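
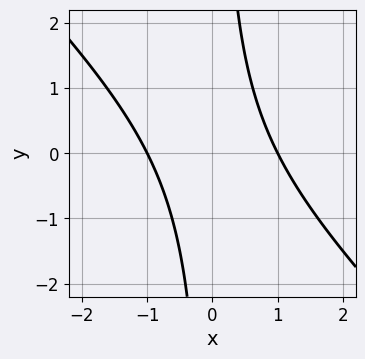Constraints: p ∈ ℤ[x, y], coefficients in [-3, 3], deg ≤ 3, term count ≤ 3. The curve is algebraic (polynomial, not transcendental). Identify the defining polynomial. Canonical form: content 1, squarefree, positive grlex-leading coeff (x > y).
x^2 + x*y - 1

First, degree: no degree-1 curve has this shape, so deg p = 2.
Then, checking where it meets the axes: the x-axis gridline crossings are at x ∈ {-1, 1}; it misses every integer gridline on the y-axis.
Finally, putting this together gives p.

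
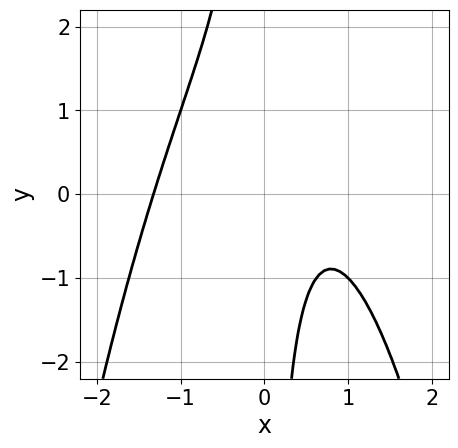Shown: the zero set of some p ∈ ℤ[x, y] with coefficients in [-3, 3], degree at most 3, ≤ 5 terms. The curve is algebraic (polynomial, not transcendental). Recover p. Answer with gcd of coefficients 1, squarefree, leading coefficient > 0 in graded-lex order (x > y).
Degree: a generic line meets the curve in up to 3 points, so deg p = 3.
Reading off the gridlines: the curve avoids every integer y-axis point in the box.
Solving for integer coefficients yields p as stated.

x^3 + x*y - x + 1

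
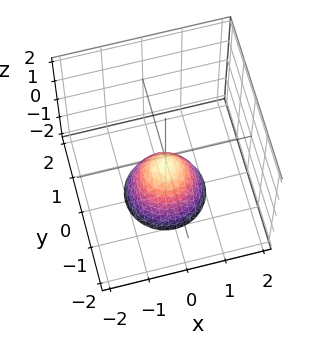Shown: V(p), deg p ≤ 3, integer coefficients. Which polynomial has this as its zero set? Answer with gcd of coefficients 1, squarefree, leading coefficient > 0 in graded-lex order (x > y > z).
3*x^2 + 3*y^2 + 2*z + 1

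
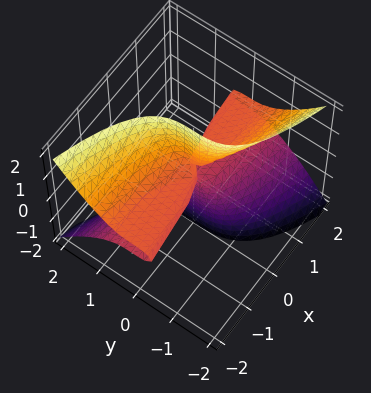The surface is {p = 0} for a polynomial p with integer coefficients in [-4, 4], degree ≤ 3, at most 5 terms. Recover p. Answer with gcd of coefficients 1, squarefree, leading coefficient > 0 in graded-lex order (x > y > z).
2*x*z^2 + 2*y^3 - x*z

First, deg p = 3. No degree-2 surface has this shape.
Then, against the integer gridlines: one y-axis crossing is at y = 0; the visible z-axis segment lies entirely on the surface.
Finally, matching integer coefficients to the picture gives p. Check: (1, 0, 0) on the x-axis lies on the surface, and p(1, 0, 0) = 0. ✓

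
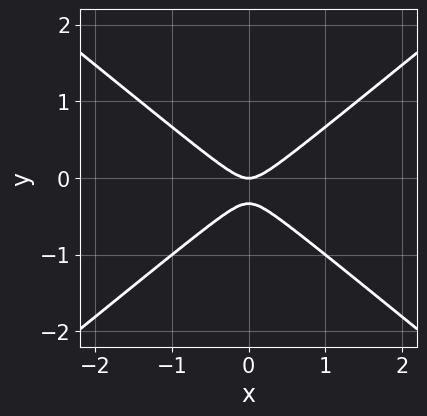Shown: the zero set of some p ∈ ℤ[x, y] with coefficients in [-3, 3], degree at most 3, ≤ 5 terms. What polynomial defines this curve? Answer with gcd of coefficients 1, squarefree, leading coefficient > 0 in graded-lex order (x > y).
2*x^2 - 3*y^2 - y

Degree: the shape is more complex than any degree-1 curve, so deg p = 2.
Symmetries: the x ↦ −x reflection is a symmetry, so x appears only in even powers.
From the visible intercepts: it crosses the y-axis at the gridline y = 0; it crosses the x-axis at the gridline x = 0.
Together with the visible shape, these determine p as stated.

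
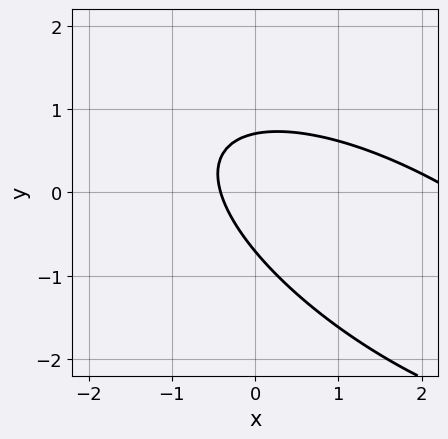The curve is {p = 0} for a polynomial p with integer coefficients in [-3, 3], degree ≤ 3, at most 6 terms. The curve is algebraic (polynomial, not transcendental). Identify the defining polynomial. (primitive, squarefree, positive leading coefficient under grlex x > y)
x^2 + 2*x*y + 2*y^2 - 2*x - 1

1. The degree is 2 — a generic line meets the curve in up to 2 points.
2. The integer polynomial consistent with all of this is the stated p.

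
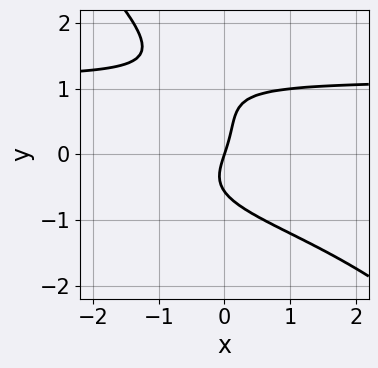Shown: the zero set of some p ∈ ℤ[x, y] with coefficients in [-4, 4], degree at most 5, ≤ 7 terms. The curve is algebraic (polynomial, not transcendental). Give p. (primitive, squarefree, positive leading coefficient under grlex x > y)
2*x*y^3 + 2*y^4 - 2*y^3 - 3*x + y

(a) Degree: the shape is more complex than any degree-3 curve, so deg p = 4.
(b) Observable constraints: one y-axis crossing is at y = 0; one x-axis crossing is at x = 0.
(c) Assembling these constraints gives the stated polynomial.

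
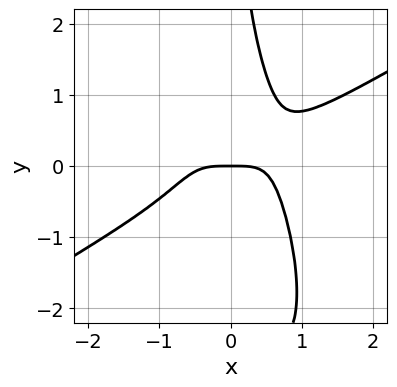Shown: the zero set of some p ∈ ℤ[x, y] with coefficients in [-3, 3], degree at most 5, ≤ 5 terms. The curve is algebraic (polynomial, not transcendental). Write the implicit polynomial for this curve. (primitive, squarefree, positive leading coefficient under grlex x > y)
3*x^4 - 3*x^3*y - 3*x^2*y^2 - x*y^3 + 2*y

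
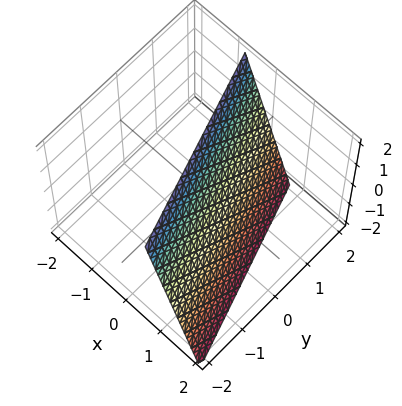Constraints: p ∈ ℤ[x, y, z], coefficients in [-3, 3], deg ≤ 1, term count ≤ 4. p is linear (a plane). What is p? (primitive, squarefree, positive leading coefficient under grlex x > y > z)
3*x + y + z - 2

(a) The degree is 1 — the surface is flat (a plane).
(b) Reading off the gridlines: it crosses the y-axis at the gridline y = 2; it meets the z-axis at z = 2 (among the integer gridlines).
(c) Putting this together gives p.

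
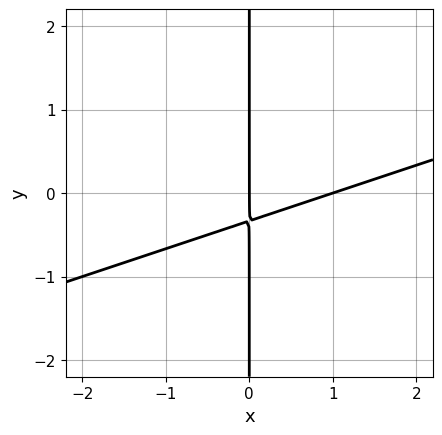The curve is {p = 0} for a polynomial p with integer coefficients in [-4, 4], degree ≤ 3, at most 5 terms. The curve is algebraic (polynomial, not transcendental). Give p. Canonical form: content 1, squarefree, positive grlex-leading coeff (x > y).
deg p = 2. A generic line meets the curve in up to 2 points.
Observable constraints: among the integer gridlines, it crosses the x-axis at x ∈ {0, 1}; the visible y-axis segment lies entirely on the curve.
These observations pin down the coefficients.

x^2 - 3*x*y - x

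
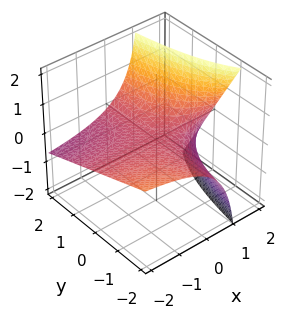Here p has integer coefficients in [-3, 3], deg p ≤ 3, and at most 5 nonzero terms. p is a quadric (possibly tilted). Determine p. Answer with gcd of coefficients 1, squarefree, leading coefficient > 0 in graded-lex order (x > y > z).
1. Degree: the shape is more complex than any degree-1 surface, so deg p = 2.
2. Reading off the gridlines: the visible x-axis segment lies entirely on the surface; the visible y-axis segment lies entirely on the surface; it meets the z-axis at z = 0 (among the integer gridlines).
3. Assembling these constraints gives the stated polynomial.

x*y + 2*x*z - 3*z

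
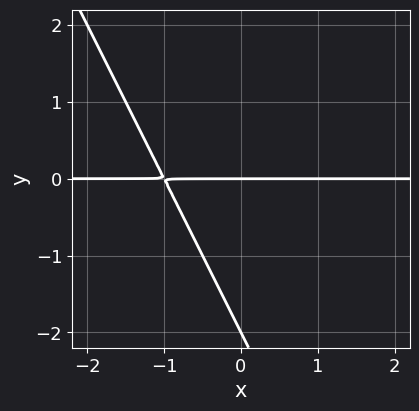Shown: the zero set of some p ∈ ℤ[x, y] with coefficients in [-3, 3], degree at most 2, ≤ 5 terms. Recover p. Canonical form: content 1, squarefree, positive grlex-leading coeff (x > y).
2*x*y + y^2 + 2*y

deg p = 2.
From the axis intercepts and sections: every point of the x-axis in the box is on the curve; the y-axis gridline crossings are at y ∈ {-2, 0}.
Assembling these constraints gives the stated polynomial.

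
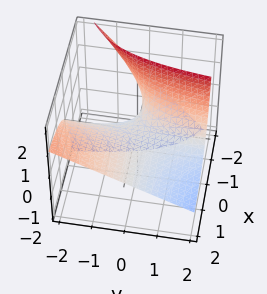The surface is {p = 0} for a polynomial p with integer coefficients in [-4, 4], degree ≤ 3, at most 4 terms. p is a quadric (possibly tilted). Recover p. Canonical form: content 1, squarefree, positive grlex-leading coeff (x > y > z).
First, degree: the shape is more complex than any degree-1 surface, so deg p = 2.
Then, reading off the gridlines: every point of the y-axis in the box is on the surface; every point of the x-axis in the box is on the surface; it meets the z-axis at z = 0 (among the integer gridlines).
Finally, matching integer coefficients to the picture gives p.

2*x*y + 3*x*z + 3*z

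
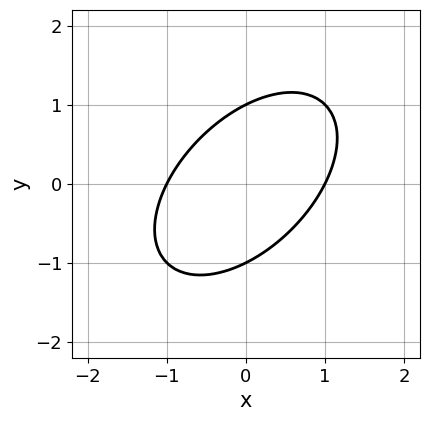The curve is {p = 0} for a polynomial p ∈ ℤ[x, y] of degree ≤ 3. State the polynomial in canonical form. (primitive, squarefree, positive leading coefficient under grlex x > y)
x^2 - x*y + y^2 - 1

(a) deg p = 2. The shape is more complex than any degree-1 curve.
(b) From the visible intercepts: among the integer gridlines, it crosses the x-axis at x ∈ {-1, 1}; among the integer gridlines, it crosses the y-axis at y ∈ {-1, 1}.
(c) These observations pin down the coefficients.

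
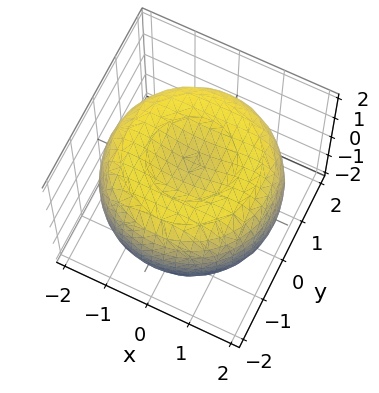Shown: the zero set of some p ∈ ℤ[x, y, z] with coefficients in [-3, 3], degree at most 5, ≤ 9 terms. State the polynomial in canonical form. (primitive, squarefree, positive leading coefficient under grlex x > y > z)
x^4 + 2*x^2*y^2 + y^4 - 3*x^2 - 3*y^2 + 3*z^2 - 3

The degree is 4 — the shape is more complex than any degree-3 surface.
Symmetry: the surface is invariant under rotation about z: p = q(x² + y², z).
Checking where it meets the axes: a circular section at z = 1 has radius between 1 and 2; among the integer gridlines, it crosses the z-axis at z ∈ {-1, 1}.
These observations pin down the coefficients.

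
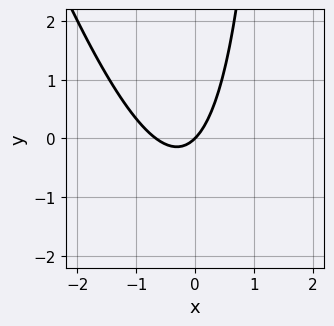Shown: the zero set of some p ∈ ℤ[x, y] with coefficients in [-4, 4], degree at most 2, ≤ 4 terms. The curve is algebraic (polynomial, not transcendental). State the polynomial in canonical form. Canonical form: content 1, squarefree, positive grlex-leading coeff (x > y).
First, deg p = 2.
Then, reading off the gridlines: one y-axis crossing is at y = 0; one x-axis crossing is at x = 0.
Finally, solving for integer coefficients yields p as stated.

3*x^2 + x*y + 2*x - 2*y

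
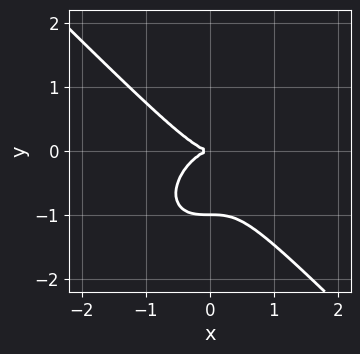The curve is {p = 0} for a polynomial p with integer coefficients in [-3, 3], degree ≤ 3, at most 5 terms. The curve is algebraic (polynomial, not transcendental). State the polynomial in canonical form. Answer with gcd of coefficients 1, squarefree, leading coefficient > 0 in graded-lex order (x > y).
(a) Degree: no degree-2 curve has this shape, so deg p = 3.
(b) Against the integer gridlines: it crosses the x-axis at the gridline x = 0; the y-axis gridline crossings are at y ∈ {-1, 0}.
(c) Matching integer coefficients to the picture gives p.

x^3 + y^3 + y^2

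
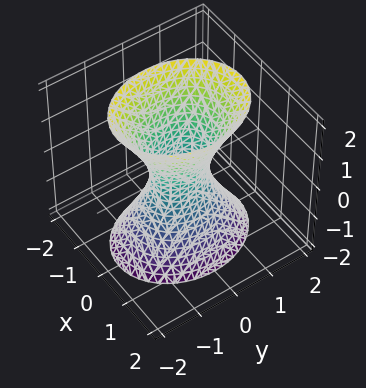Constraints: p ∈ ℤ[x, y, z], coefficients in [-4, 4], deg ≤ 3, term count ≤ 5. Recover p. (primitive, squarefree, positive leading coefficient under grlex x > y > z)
3*x^2 + 2*y^2 - z^2 - 1

1. The degree is 2 — an hourglass — one-sheet hyperboloid; a quadric.
2. Symmetries: it's symmetric under x → −x, forcing even powers of x; it's symmetric under y → −y, forcing even powers of y; the z ↦ −z reflection is a symmetry, so z appears only in even powers.
3. Observable constraints: no z-intercept at any integer in the box.
4. Assembling these constraints gives the stated polynomial.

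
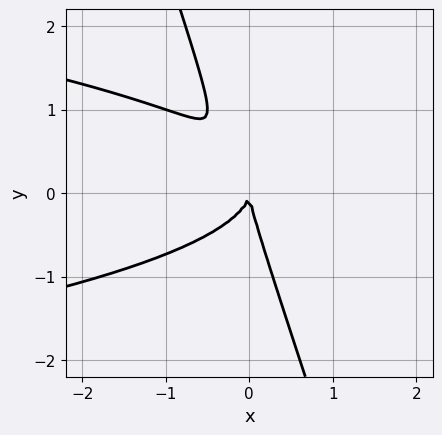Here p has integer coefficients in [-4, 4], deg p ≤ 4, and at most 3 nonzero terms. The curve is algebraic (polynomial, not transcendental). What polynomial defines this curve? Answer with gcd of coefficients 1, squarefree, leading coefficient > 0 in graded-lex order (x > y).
3*x*y^2 + y^3 + 2*x^2

1. The degree is 3 — the shape is more complex than any degree-2 curve.
2. Checking where it meets the axes: it crosses the x-axis at the gridline x = 0; it meets the y-axis at y = 0 (among the integer gridlines).
3. Together with the visible shape, these determine p as stated.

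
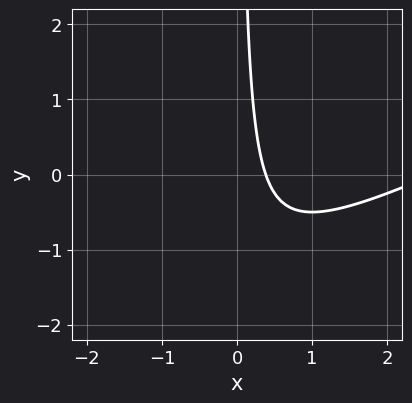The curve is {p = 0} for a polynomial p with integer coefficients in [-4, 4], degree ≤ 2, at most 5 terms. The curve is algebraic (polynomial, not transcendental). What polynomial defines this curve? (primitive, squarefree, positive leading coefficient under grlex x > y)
(a) Degree: a generic line meets the curve in up to 2 points, so deg p = 2.
(b) Observable constraints: it misses every integer gridline on the y-axis.
(c) Together with the visible shape, these determine p as stated.

x^2 - 2*x*y - 3*x + 1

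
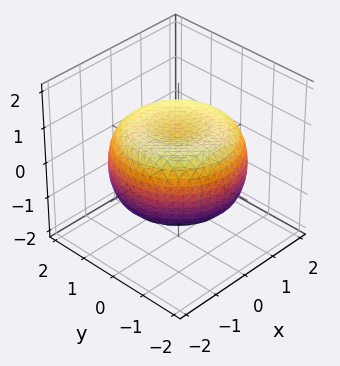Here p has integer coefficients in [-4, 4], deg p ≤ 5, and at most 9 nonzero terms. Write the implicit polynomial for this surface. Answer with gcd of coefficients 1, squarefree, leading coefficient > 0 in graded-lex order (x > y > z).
x^4 + 2*x^2*y^2 + y^4 - 2*x^2 - 2*y^2 + 3*z^2 - 2

1. The degree is 4 — no degree-3 surface has this shape.
2. Symmetries: rotational symmetry about the z-axis ⇒ p depends on x, y only through x² + y².
3. Against the integer gridlines: a circular section at z = 1 has radius exactly 1.
4. These observations pin down the coefficients.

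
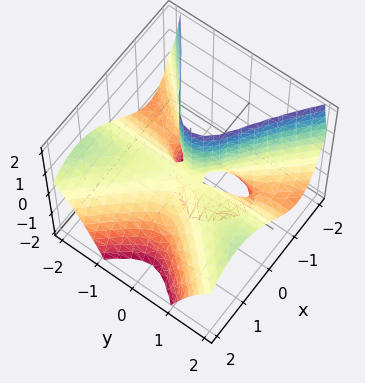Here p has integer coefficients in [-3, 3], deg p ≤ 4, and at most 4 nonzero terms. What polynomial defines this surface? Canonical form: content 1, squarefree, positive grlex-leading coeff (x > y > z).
x^3 - x*y^2 + y^2*z + x*z

First, deg p = 3. The shape is more complex than any degree-2 surface.
Then, checking where it meets the axes: every point of the y-axis in the box is on the surface; one x-axis crossing is at x = 0.
Finally, fitting integer coefficients to these (and the overall shape) gives p. Check: (0, 0, 1) on the z-axis lies on the surface, and p(0, 0, 1) = 0. ✓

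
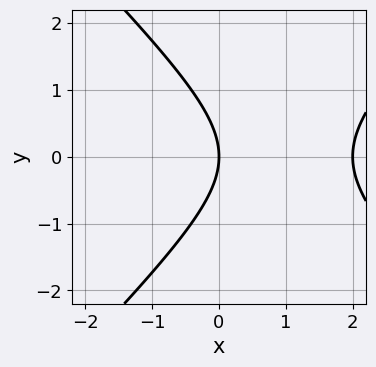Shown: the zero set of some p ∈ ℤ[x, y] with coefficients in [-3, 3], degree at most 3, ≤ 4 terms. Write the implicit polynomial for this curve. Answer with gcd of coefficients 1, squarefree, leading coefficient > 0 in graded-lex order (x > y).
deg p = 2. The shape is more complex than any degree-1 curve.
Symmetries: the y ↦ −y reflection is a symmetry, so y appears only in even powers.
Observable constraints: it meets the y-axis at y = 0 (among the integer gridlines); the x-axis gridline crossings are at x ∈ {0, 2}.
Together with the visible shape, these determine p as stated.

x^2 - y^2 - 2*x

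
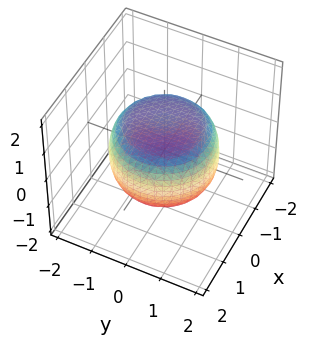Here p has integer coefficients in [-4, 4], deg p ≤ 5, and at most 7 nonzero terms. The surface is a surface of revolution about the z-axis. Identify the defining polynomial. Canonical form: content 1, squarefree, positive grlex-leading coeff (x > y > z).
x^4 + 2*x^2*y^2 + y^4 - x^2 - y^2 + 2*z^2 - 2

deg p = 4.
Symmetries: the surface is invariant under rotation about z: p = q(x² + y², z).
Against the integer gridlines: a circular section at z = -1 has radius exactly 1; the z-axis gridline crossings are at z ∈ {-1, 1}.
Together with the visible shape, these determine p as stated.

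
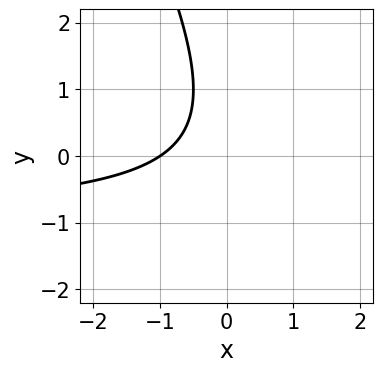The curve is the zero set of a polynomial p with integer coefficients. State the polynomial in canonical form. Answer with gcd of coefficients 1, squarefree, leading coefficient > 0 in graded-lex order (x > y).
2*x*y + y^2 + 2*x - y + 2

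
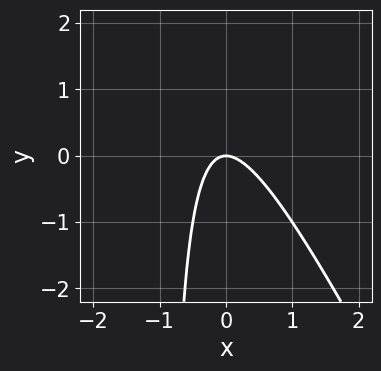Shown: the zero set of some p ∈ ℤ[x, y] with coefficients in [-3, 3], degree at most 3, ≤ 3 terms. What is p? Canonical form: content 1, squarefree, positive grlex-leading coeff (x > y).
Degree: the shape is more complex than any degree-1 curve, so deg p = 2.
From the visible intercepts: it meets the x-axis at x = 0 (among the integer gridlines); it crosses the y-axis at the gridline y = 0.
Matching integer coefficients to the picture gives p.

2*x^2 + x*y + y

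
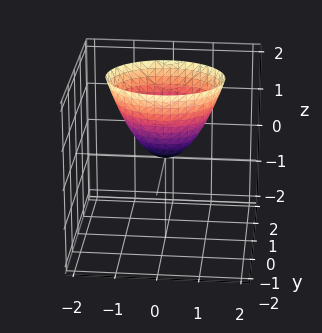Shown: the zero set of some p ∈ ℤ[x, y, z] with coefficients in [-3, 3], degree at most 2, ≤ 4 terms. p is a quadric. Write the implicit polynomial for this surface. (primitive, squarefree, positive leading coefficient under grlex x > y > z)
2*x^2 + 3*y^2 - 2*z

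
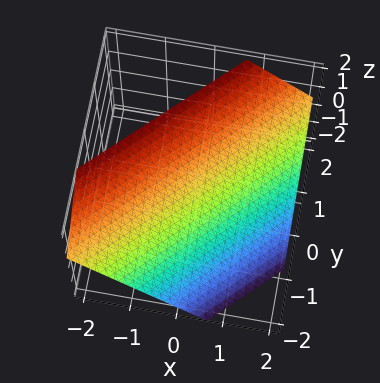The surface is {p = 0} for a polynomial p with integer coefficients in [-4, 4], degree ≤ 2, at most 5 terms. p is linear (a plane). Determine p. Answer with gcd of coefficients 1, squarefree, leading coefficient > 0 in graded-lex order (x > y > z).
First, the degree is 1 — every cross-section is a straight line — this is a plane.
Finally, matching integer coefficients to the picture gives p.

3*x - 3*y + 3*z - 2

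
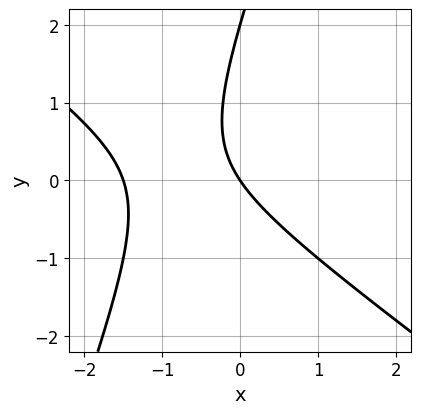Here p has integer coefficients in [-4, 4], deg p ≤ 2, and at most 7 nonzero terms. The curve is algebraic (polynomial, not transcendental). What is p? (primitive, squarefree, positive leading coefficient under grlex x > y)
2*x^2 + 2*x*y - y^2 + 3*x + 2*y

deg p = 2.
Reading off the gridlines: one x-axis crossing is at x = 0; among the integer gridlines, it crosses the y-axis at y ∈ {0, 2}.
Matching integer coefficients to the picture gives p.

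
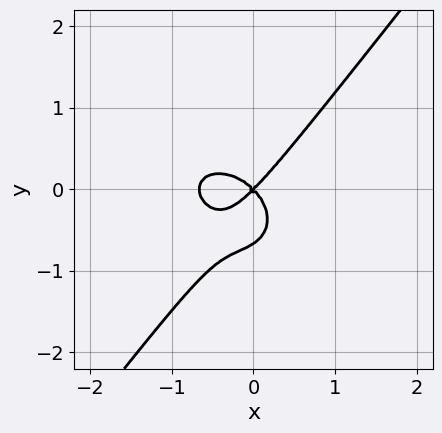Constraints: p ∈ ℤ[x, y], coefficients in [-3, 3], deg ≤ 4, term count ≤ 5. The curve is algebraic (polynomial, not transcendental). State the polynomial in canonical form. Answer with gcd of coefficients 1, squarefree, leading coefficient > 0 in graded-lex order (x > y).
3*x^3 + 2*x*y^2 - 3*y^3 + 2*x^2 - 2*y^2

(a) deg p = 3. A generic line meets the curve in up to 3 points.
(b) From the axis intercepts and sections: it meets the y-axis at y = 0 (among the integer gridlines); it crosses the x-axis at the gridline x = 0.
(c) Matching integer coefficients to the picture gives p.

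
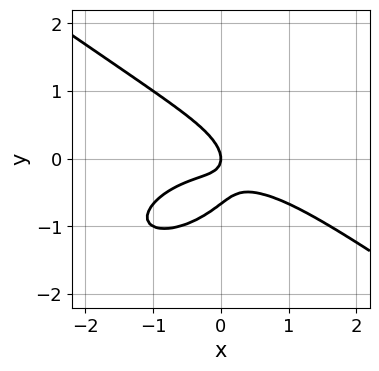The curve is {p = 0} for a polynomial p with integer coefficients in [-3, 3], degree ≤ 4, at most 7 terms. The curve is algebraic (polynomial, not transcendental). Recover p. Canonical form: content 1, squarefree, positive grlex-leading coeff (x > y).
First, the degree is 3 — a generic line meets the curve in up to 3 points.
Next, observable constraints: it crosses the y-axis at the gridline y = 0; it meets the x-axis at x = 0 (among the integer gridlines).
Finally, the integer polynomial consistent with all of this is the stated p.

x^3 + 3*y^3 + 3*x*y + 2*y^2 + x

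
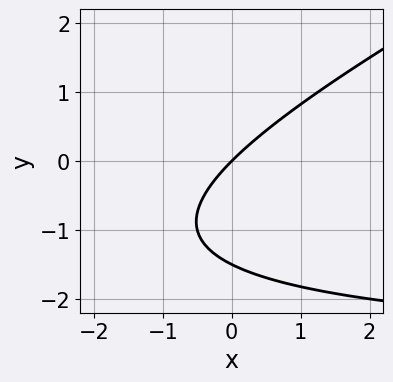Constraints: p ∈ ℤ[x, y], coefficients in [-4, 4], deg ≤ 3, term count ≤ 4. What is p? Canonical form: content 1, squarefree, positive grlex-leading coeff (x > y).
x*y - 2*y^2 + 3*x - 3*y

First, the degree is 2 — no degree-1 curve has this shape.
Next, from the axis intercepts and sections: it meets the y-axis at y = 0 (among the integer gridlines); it crosses the x-axis at the gridline x = 0.
Finally, solving for integer coefficients yields p as stated.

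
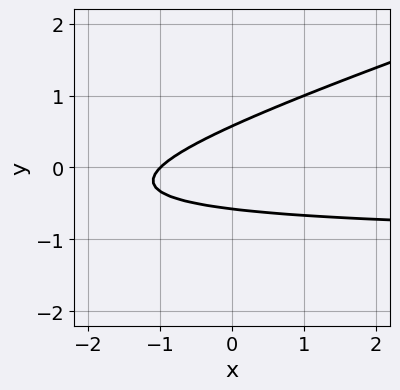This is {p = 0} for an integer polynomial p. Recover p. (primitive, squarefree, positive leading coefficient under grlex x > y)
1. Degree: the shape is more complex than any degree-1 curve, so deg p = 2.
2. Against the integer gridlines: one x-axis crossing is at x = -1.
3. These observations pin down the coefficients.

x*y - 3*y^2 + x + 1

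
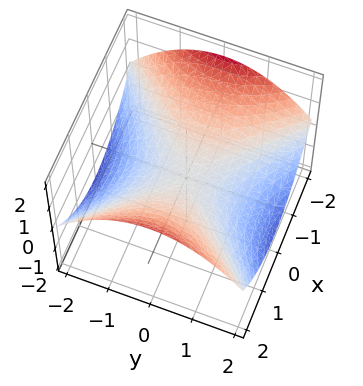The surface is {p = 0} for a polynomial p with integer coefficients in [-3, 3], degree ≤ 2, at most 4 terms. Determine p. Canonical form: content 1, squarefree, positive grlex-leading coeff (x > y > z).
1. The degree is 2 — a saddle surface; a quadric.
2. Symmetries: the y ↦ −y reflection is a symmetry, so y appears only in even powers; it's symmetric under x → −x, forcing even powers of x.
3. Observable constraints: it crosses the z-axis at the gridline z = 0; it crosses the x-axis at the gridline x = 0.
4. Putting this together gives p.

x^2 - y^2 - 3*z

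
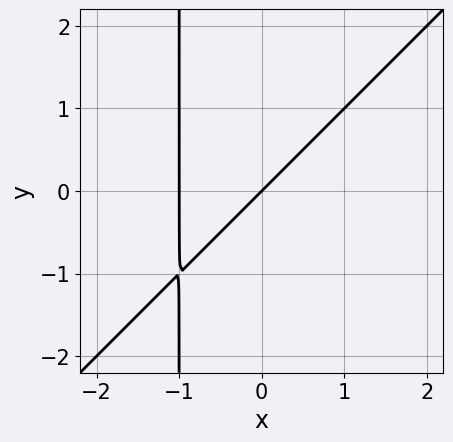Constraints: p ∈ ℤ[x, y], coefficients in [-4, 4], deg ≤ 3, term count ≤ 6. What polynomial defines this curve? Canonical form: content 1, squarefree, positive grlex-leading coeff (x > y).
Degree: a generic line meets the curve in up to 2 points, so deg p = 2.
From the visible intercepts: it meets the y-axis at y = 0 (among the integer gridlines); the x-axis gridline crossings are at x ∈ {-1, 0}.
Putting this together gives p.

x^2 - x*y + x - y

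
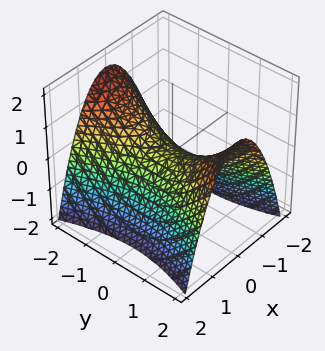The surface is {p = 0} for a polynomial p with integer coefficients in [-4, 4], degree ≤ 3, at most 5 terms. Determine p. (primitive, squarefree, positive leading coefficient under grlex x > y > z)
(a) deg p = 2. A hyperbolic paraboloid; a quadric.
(b) Symmetries: the y ↦ −y reflection is a symmetry, so y appears only in even powers; the x ↦ −x reflection is a symmetry, so x appears only in even powers.
(c) From the visible intercepts: one x-axis crossing is at x = 0; it crosses the z-axis at the gridline z = 0; it crosses the y-axis at the gridline y = 0.
(d) Assembling these constraints gives the stated polynomial.

3*x^2 - y^2 + 3*z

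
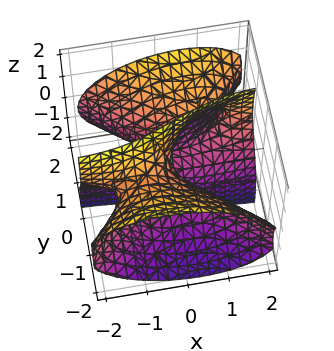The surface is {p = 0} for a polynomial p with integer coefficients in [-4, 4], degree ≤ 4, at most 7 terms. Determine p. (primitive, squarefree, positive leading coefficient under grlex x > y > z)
2*x^2*y - 2*y^3 + 3*y*z^2 - 2*x*z - x

(a) Degree: no degree-2 surface has this shape, so deg p = 3.
(b) Observable constraints: it meets the x-axis at x = 0 (among the integer gridlines); it crosses the y-axis at the gridline y = 0; the visible z-axis segment lies entirely on the surface.
(c) Fitting integer coefficients to these (and the overall shape) gives p.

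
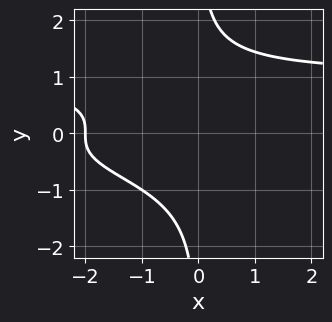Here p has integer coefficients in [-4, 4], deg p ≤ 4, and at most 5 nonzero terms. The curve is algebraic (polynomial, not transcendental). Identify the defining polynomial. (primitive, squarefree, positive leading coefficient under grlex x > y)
First, the degree is 4 — the shape is more complex than any degree-3 curve.
Then, reading off the gridlines: it meets the x-axis at x = -2 (among the integer gridlines); it misses every integer gridline on the y-axis.
Finally, matching integer coefficients to the picture gives p.

x*y^3 - x - 2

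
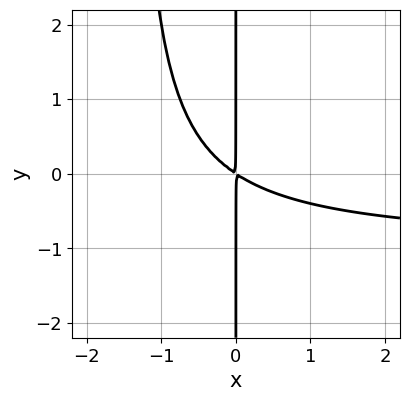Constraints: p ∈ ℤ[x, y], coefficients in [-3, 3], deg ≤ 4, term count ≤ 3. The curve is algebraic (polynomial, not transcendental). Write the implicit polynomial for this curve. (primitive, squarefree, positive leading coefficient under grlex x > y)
The degree is 3 — a generic line meets the curve in up to 3 points.
Against the integer gridlines: every point of the y-axis in the box is on the curve.
The integer polynomial consistent with all of this is the stated p.

2*x^2*y + 2*x^2 + 3*x*y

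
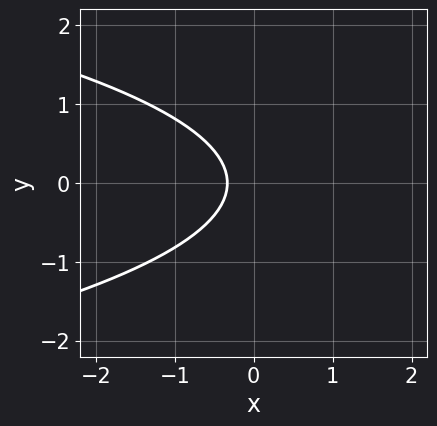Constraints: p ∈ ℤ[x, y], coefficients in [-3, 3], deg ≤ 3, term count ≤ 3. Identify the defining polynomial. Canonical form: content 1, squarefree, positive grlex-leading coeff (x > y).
3*y^2 + 3*x + 1

deg p = 2. A generic line meets the curve in up to 2 points.
Symmetries: it's symmetric under y → −y, forcing even powers of y.
Observable constraints: no y-intercept at any integer in the box.
The integer polynomial consistent with all of this is the stated p.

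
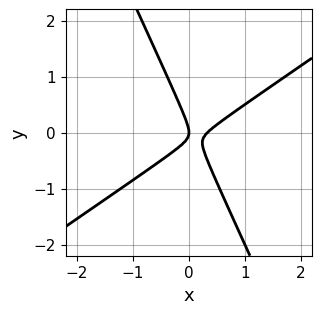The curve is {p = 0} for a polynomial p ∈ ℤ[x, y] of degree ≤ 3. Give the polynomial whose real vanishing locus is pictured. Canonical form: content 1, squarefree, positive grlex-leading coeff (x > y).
3*x^2 - 3*x*y - 2*y^2 - x

1. Degree: the shape is more complex than any degree-1 curve, so deg p = 2.
2. From the axis intercepts and sections: it crosses the x-axis at the gridline x = 0; it crosses the y-axis at the gridline y = 0.
3. Matching integer coefficients to the picture gives p.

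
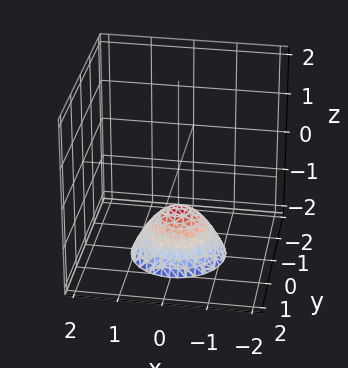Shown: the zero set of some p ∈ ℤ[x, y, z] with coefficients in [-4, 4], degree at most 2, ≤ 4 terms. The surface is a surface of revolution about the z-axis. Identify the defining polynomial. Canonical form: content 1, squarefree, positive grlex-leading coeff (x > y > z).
x^2 + y^2 + z + 1

(a) deg p = 2. A generic line meets the surface in up to 2 points.
(b) By symmetry, the z-axis is an axis of rotation, so x and y enter only as x² + y².
(c) Reading off the gridlines: one z-axis crossing is at z = -1; the surface avoids every integer x-axis point in the box; a circular section at z = -2 has radius exactly 1.
(d) The integer polynomial consistent with all of this is the stated p.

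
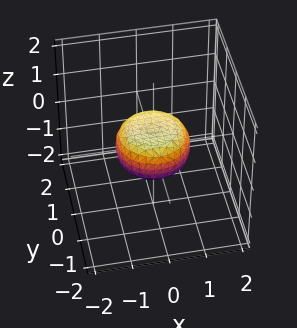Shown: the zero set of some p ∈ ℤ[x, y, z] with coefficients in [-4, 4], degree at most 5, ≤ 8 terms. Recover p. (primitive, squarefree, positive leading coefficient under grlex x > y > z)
First, degree: the shape is more complex than any degree-3 surface, so deg p = 4.
Next, symmetry: the surface is invariant under rotation about z: p = q(x² + y², z).
Next, from the axis intercepts and sections: the y-axis gridline crossings are at y ∈ {-1, 1}; a circular section at z = 0 has radius exactly 1; the x-axis gridline crossings are at x ∈ {-1, 1}.
Finally, the integer polynomial consistent with all of this is the stated p.

2*x^4 + 4*x^2*y^2 + 2*y^4 - x^2 - y^2 + 3*z^2 - 1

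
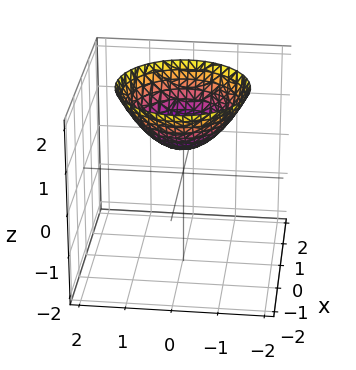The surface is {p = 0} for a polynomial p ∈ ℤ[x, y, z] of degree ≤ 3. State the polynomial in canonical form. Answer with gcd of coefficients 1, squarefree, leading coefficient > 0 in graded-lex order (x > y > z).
(a) Degree: a generic line meets the surface in up to 2 points, so deg p = 2.
(b) Symmetries: every cross-section ⟂ z is a circle, so x, y appear only via x² + y².
(c) Checking where it meets the axes: no x-intercept at any integer in the box; a circular section at z = 2 has radius between 1 and 2.
(d) Matching integer coefficients to the picture gives p.

2*x^2 + 2*y^2 - 3*z + 2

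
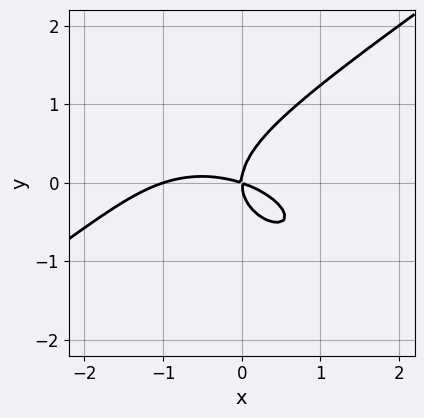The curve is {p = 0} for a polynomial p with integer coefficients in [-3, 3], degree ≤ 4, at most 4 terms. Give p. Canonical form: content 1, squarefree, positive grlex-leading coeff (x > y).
x^3 - 3*y^3 + x^2 + 3*x*y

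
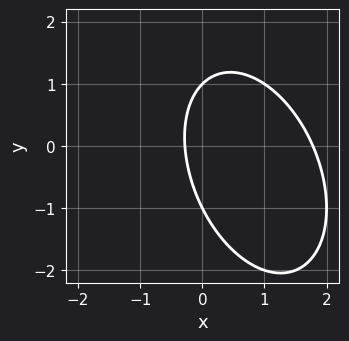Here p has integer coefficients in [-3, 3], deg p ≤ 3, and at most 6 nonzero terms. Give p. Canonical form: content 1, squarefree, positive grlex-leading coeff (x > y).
(a) Degree: a generic line meets the curve in up to 2 points, so deg p = 2.
(b) Checking where it meets the axes: among the integer gridlines, it crosses the y-axis at y ∈ {-1, 1}.
(c) Matching integer coefficients to the picture gives p.

2*x^2 + x*y + y^2 - 3*x - 1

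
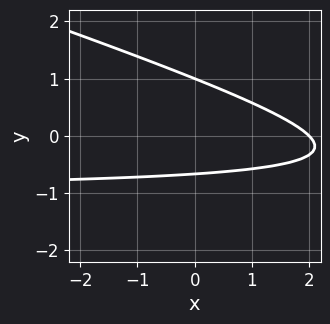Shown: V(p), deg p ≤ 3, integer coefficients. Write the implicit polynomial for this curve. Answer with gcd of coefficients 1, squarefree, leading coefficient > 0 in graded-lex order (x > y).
x*y + 3*y^2 + x - y - 2

1. The degree is 2 — the shape is more complex than any degree-1 curve.
2. From the visible intercepts: it crosses the x-axis at the gridline x = 2; it crosses the y-axis at the gridline y = 1.
3. Together with the visible shape, these determine p as stated.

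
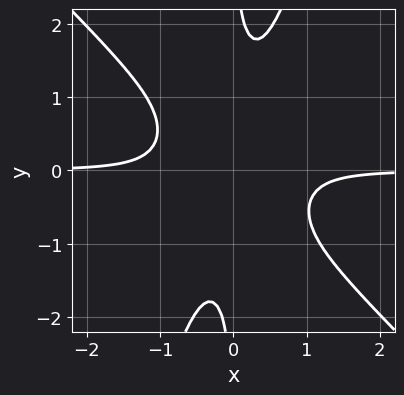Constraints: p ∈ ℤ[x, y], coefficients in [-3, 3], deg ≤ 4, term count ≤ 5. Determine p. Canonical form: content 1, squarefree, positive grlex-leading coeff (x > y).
First, deg p = 4. A generic line meets the curve in up to 4 points.
Then, from the visible intercepts: the curve avoids every integer x-axis point in the box; it misses every integer gridline on the y-axis.
Finally, fitting integer coefficients to these (and the overall shape) gives p.

3*x^3*y + 2*x^2*y^2 - x*y^3 + 1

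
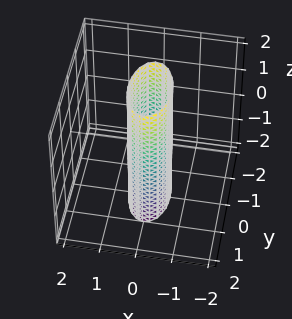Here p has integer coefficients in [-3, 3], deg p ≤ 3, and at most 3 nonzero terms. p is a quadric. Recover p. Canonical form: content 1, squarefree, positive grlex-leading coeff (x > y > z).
3*x^2 + y^2 - 1

1. deg p = 2. A cylinder; a quadric.
2. Symmetries: the z ↦ −z reflection is a symmetry, so z appears only in even powers; the y ↦ −y reflection is a symmetry, so y appears only in even powers; mirror symmetry x ↦ −x ⇒ only even powers of x.
3. From the axis intercepts and sections: it misses every integer gridline on the z-axis; among the integer gridlines, it crosses the y-axis at y ∈ {-1, 1}.
4. Matching integer coefficients to the picture gives p.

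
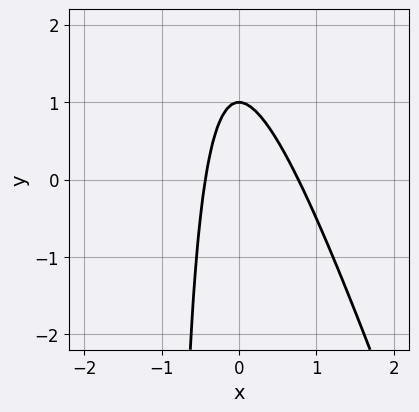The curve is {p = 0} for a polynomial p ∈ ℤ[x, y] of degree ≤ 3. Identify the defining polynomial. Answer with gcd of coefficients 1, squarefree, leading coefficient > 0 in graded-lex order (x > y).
1. The degree is 2 — the shape is more complex than any degree-1 curve.
2. Observable constraints: one y-axis crossing is at y = 1.
3. Matching integer coefficients to the picture gives p.

3*x^2 + x*y - x + y - 1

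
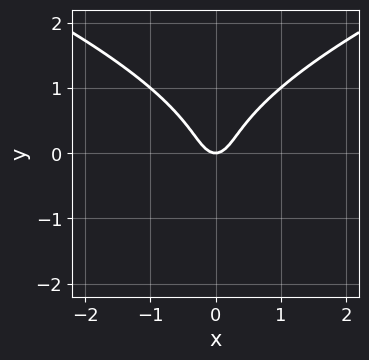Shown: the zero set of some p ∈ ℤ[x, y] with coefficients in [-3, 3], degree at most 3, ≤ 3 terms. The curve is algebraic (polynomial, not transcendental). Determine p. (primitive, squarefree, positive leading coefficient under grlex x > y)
First, degree: a generic line meets the curve in up to 3 points, so deg p = 3.
Then, symmetries: mirror symmetry x ↦ −x ⇒ only even powers of x.
Next, from the axis intercepts and sections: one y-axis crossing is at y = 0; one x-axis crossing is at x = 0.
Finally, these observations pin down the coefficients.

2*y^3 - 3*x^2 + y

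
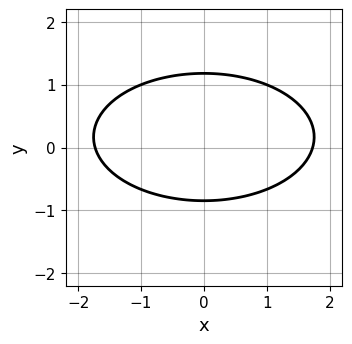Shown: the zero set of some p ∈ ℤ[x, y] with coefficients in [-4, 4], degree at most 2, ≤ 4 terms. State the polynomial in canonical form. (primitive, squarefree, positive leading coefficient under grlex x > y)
x^2 + 3*y^2 - y - 3

First, deg p = 2. The shape is more complex than any degree-1 curve.
Then, symmetries: it's symmetric under x → −x, forcing even powers of x.
Finally, solving for integer coefficients yields p as stated.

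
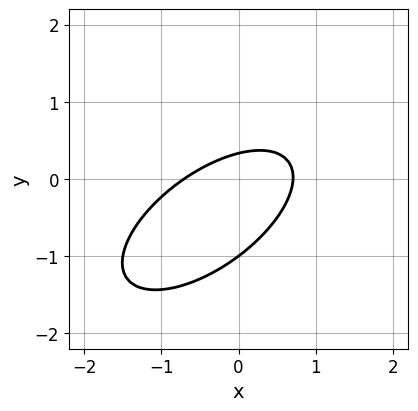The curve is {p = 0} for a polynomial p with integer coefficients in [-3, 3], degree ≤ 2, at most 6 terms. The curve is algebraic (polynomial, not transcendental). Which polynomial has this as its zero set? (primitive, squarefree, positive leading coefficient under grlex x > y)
2*x^2 - 3*x*y + 3*y^2 + 2*y - 1

1. deg p = 2. A generic line meets the curve in up to 2 points.
2. Reading off the gridlines: one y-axis crossing is at y = -1.
3. Matching integer coefficients to the picture gives p.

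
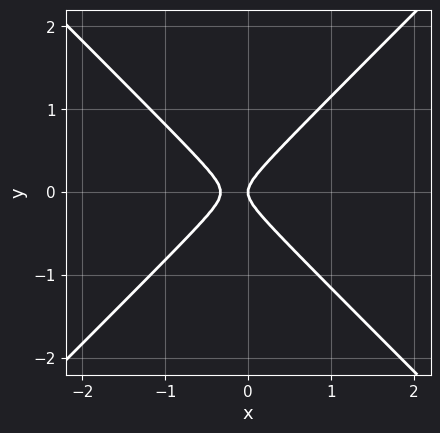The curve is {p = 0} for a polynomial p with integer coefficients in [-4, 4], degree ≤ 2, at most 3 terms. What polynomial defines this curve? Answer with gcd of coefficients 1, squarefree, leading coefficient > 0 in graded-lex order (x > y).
3*x^2 - 3*y^2 + x

First, the degree is 2 — the shape is more complex than any degree-1 curve.
Then, symmetries: mirror symmetry y ↦ −y ⇒ only even powers of y.
Next, from the visible intercepts: it meets the x-axis at x = 0 (among the integer gridlines); it meets the y-axis at y = 0 (among the integer gridlines).
Finally, together with the visible shape, these determine p as stated.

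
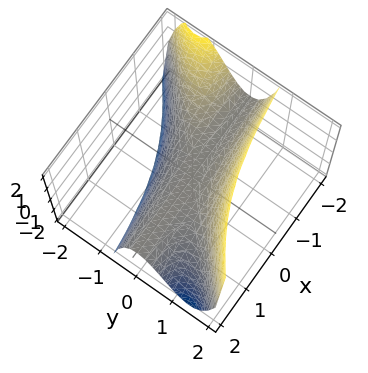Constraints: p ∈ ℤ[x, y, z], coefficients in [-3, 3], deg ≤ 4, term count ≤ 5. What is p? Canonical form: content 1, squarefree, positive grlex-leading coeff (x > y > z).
3*x*y^2 - 3*y^3 + 2*z

First, deg p = 3. A generic line meets the surface in up to 3 points.
Then, from the axis intercepts and sections: it meets the z-axis at z = 0 (among the integer gridlines); one y-axis crossing is at y = 0; the visible x-axis segment lies entirely on the surface.
Finally, these observations pin down the coefficients.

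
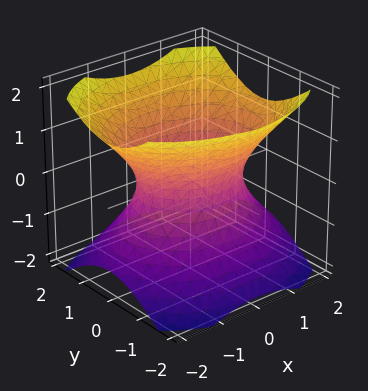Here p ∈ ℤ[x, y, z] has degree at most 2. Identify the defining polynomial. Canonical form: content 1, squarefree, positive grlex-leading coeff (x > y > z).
1. The degree is 2 — one connected sheet with a waist; a quadric.
2. Symmetries: mirror symmetry y ↦ −y ⇒ only even powers of y; mirror symmetry z ↦ −z ⇒ only even powers of z; the x ↦ −x reflection is a symmetry, so x appears only in even powers.
3. From the visible intercepts: the y-axis gridline crossings are at y ∈ {-1, 1}; no z-intercept at any integer in the box.
4. These observations pin down the coefficients.

2*x^2 + 3*y^2 - 3*z^2 - 3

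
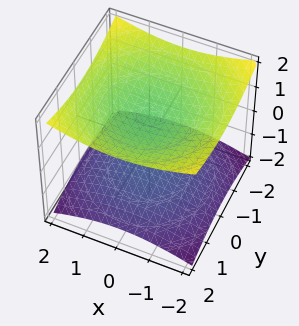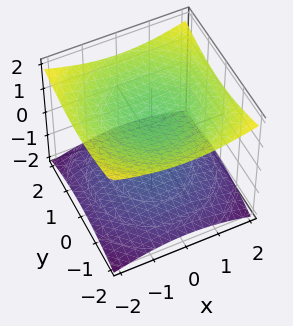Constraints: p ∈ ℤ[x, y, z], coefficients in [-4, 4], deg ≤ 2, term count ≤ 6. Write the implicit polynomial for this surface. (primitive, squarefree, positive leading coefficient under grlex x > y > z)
x^2 + y^2 - 3*z^2 + 3

(a) There are 2 components.
(b) The degree is 2 — the shape is more complex than any degree-1 surface.
(c) Symmetries: the surface is invariant under rotation about z: p = q(x² + y², z).
(d) From the visible intercepts: no x-intercept at any integer in the box; the z-axis gridline crossings are at z ∈ {-1, 1}; it misses every integer gridline on the y-axis.
(e) These observations pin down the coefficients.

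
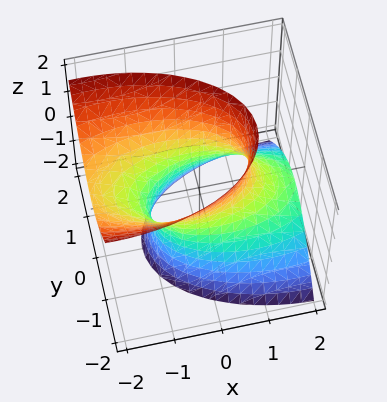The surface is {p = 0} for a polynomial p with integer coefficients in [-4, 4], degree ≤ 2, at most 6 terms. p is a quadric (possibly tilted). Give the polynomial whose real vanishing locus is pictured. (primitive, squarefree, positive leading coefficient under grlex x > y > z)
x^2 + 2*x*z + 3*y^2 - z^2 - 2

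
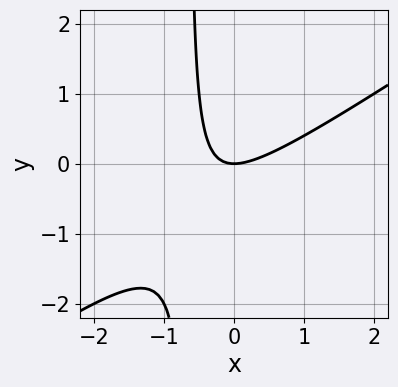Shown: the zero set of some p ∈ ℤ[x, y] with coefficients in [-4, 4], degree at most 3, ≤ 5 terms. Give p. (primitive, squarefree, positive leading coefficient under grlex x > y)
2*x^2 - 3*x*y - 2*y

First, the degree is 2 — the shape is more complex than any degree-1 curve.
Next, observable constraints: one x-axis crossing is at x = 0; one y-axis crossing is at y = 0.
Finally, fitting integer coefficients to these (and the overall shape) gives p.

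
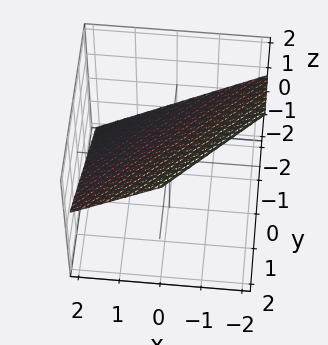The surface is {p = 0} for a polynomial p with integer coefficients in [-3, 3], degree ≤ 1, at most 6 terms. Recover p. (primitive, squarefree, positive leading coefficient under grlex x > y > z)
2*x - 2*y + 3*z - 2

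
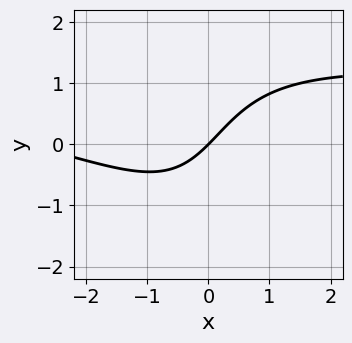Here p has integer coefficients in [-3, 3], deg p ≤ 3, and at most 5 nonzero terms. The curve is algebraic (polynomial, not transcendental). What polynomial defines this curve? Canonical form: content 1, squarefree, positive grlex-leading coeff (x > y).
x^2*y + x*y^2 - x^2 - 3*x + 3*y

(a) deg p = 3. No degree-2 curve has this shape.
(b) Observable constraints: it crosses the y-axis at the gridline y = 0; it crosses the x-axis at the gridline x = 0.
(c) Fitting integer coefficients to these (and the overall shape) gives p.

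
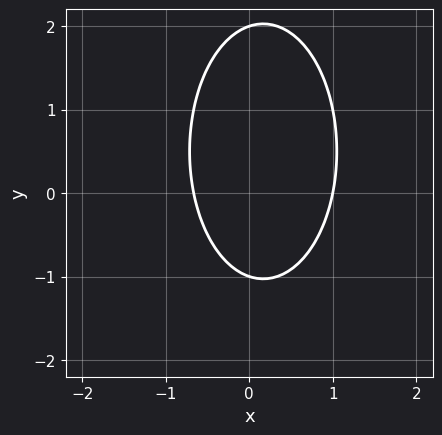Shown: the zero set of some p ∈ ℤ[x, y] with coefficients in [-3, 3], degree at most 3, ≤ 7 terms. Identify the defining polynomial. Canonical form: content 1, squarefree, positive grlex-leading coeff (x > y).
The degree is 2 — no degree-1 curve has this shape.
Reading off the gridlines: the y-axis gridline crossings are at y ∈ {-1, 2}; one x-axis crossing is at x = 1.
Assembling these constraints gives the stated polynomial.

3*x^2 + y^2 - x - y - 2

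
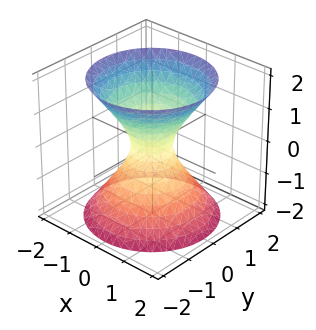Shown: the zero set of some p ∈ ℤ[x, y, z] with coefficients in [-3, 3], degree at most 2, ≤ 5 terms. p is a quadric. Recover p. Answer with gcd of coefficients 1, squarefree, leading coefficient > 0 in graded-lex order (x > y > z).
3*x^2 + 3*y^2 - 2*z^2 - 1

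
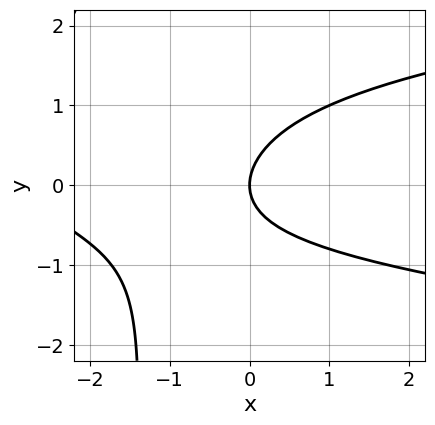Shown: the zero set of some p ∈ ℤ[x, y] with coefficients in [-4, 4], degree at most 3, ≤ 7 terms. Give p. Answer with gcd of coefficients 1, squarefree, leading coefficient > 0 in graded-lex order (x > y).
2*x*y^2 - x^2 - x*y + 3*y^2 - 3*x

(a) deg p = 3.
(b) From the visible intercepts: one x-axis crossing is at x = 0; it crosses the y-axis at the gridline y = 0.
(c) These observations pin down the coefficients.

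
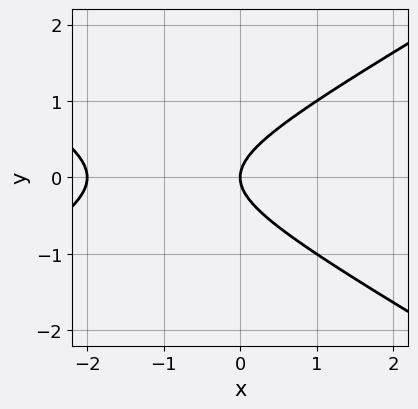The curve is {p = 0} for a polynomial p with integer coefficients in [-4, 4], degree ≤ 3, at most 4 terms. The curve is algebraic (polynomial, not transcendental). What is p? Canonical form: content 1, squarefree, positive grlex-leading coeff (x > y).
x^2 - 3*y^2 + 2*x

1. deg p = 2. A generic line meets the curve in up to 2 points.
2. Symmetries: the y ↦ −y reflection is a symmetry, so y appears only in even powers.
3. Observable constraints: among the integer gridlines, it crosses the x-axis at x ∈ {-2, 0}; it crosses the y-axis at the gridline y = 0.
4. Matching integer coefficients to the picture gives p.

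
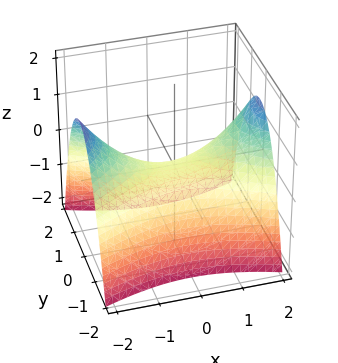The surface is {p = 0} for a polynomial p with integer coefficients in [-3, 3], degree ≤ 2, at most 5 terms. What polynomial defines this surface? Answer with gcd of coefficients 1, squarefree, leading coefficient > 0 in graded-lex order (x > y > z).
x^2 - 3*y^2 - 3*z

1. The degree is 2 — a hyperbolic paraboloid; a quadric.
2. Symmetries: mirror symmetry x ↦ −x ⇒ only even powers of x; the y ↦ −y reflection is a symmetry, so y appears only in even powers.
3. Checking where it meets the axes: it crosses the y-axis at the gridline y = 0; it crosses the x-axis at the gridline x = 0; it meets the z-axis at z = 0 (among the integer gridlines).
4. Together with the visible shape, these determine p as stated.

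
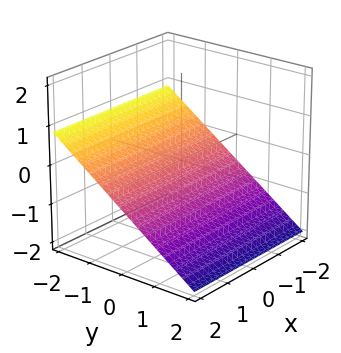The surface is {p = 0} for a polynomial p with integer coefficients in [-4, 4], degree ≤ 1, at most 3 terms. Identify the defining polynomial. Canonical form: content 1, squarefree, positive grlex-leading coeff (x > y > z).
(a) The degree is 1 — every cross-section is a straight line — this is a plane.
(b) Checking where it meets the axes: one y-axis crossing is at y = -1; no x-intercept at any integer in the box.
(c) Solving for integer coefficients yields p as stated.

2*y + 3*z + 2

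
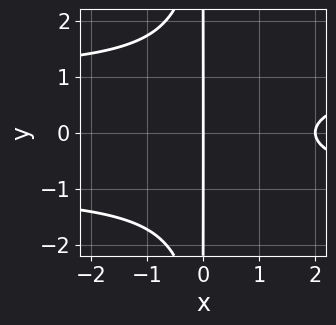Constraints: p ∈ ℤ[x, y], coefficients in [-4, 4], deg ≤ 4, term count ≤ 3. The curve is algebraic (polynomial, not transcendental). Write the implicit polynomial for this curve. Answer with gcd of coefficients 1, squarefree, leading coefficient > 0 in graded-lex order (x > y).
1. The degree is 4 — a generic line meets the curve in up to 4 points.
2. Symmetries: it's symmetric under y → −y, forcing even powers of y.
3. From the visible intercepts: the visible y-axis segment lies entirely on the curve; the x-axis gridline crossings are at x ∈ {0, 2}.
4. Solving for integer coefficients yields p as stated.

x^2*y^2 - x^2 + 2*x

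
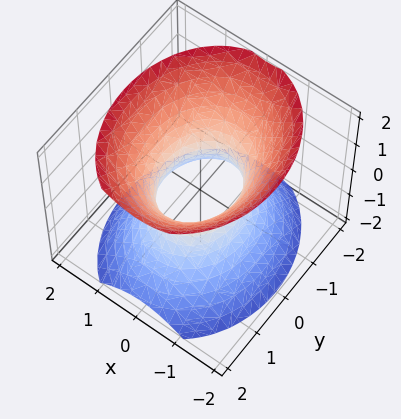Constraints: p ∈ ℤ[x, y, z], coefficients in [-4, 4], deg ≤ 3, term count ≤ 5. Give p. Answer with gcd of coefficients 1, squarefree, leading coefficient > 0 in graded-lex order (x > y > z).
3*x^2 + 2*y^2 - 2*z^2 - 2

1. The degree is 2 — one connected sheet with a waist; a quadric.
2. Symmetries: mirror symmetry z ↦ −z ⇒ only even powers of z; it's symmetric under x → −x, forcing even powers of x; mirror symmetry y ↦ −y ⇒ only even powers of y.
3. Observable constraints: it misses every integer gridline on the z-axis; the y-axis gridline crossings are at y ∈ {-1, 1}.
4. Together with the visible shape, these determine p as stated.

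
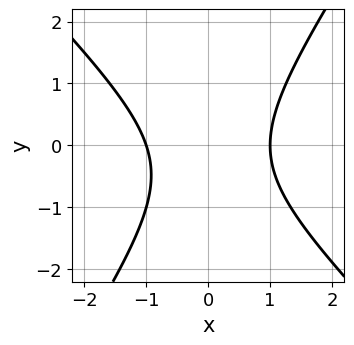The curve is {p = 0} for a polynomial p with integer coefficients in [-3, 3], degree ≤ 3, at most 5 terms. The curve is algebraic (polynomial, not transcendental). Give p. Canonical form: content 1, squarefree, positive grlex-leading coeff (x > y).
(a) Degree: a generic line meets the curve in up to 2 points, so deg p = 2.
(b) Checking where it meets the axes: no y-intercept at any integer in the box; the x-axis gridline crossings are at x ∈ {-1, 1}.
(c) Solving for integer coefficients yields p as stated.

3*x^2 + x*y - 2*y^2 - y - 3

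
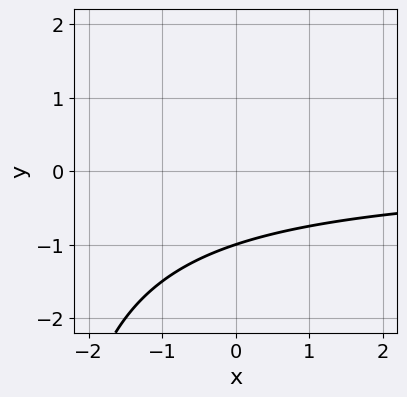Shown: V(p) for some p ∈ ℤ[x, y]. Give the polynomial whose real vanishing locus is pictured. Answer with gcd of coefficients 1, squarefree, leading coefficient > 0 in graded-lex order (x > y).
(a) deg p = 2. The shape is more complex than any degree-1 curve.
(b) Checking where it meets the axes: the curve avoids every integer x-axis point in the box; it crosses the y-axis at the gridline y = -1.
(c) Fitting integer coefficients to these (and the overall shape) gives p.

x*y + 3*y + 3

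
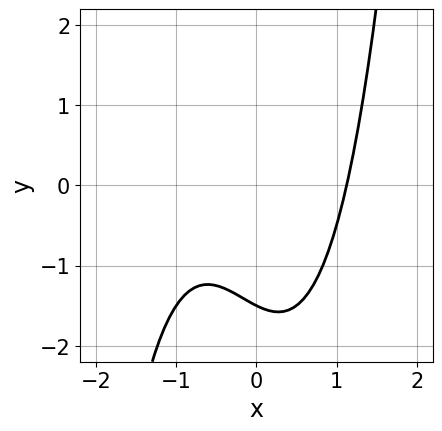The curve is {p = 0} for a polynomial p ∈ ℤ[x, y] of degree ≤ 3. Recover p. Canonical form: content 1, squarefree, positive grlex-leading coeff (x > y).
First, degree: no degree-2 curve has this shape, so deg p = 3.
Finally, putting this together gives p.

2*x^3 + x^2 - x - 2*y - 3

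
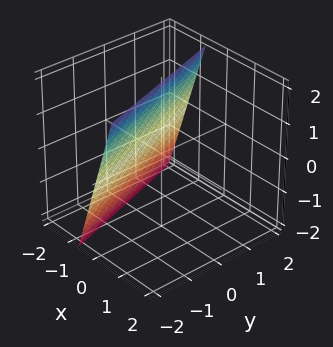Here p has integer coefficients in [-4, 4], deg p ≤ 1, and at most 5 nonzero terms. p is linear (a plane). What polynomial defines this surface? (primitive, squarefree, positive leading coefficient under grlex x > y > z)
1. The degree is 1 — the surface is flat (a plane).
2. Against the integer gridlines: it meets the z-axis at z = 2 (among the integer gridlines); it meets the y-axis at y = -2 (among the integer gridlines).
3. Solving for integer coefficients yields p as stated.

3*x + y - z + 2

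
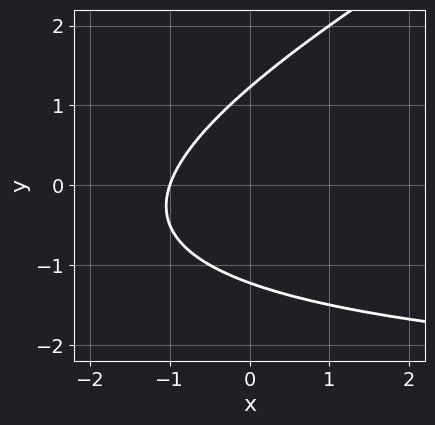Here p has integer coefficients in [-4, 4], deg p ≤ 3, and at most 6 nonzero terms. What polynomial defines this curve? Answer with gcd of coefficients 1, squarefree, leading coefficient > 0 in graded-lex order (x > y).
Degree: no degree-1 curve has this shape, so deg p = 2.
Observable constraints: it crosses the x-axis at the gridline x = -1.
These observations pin down the coefficients.

x*y - 2*y^2 + 3*x + 3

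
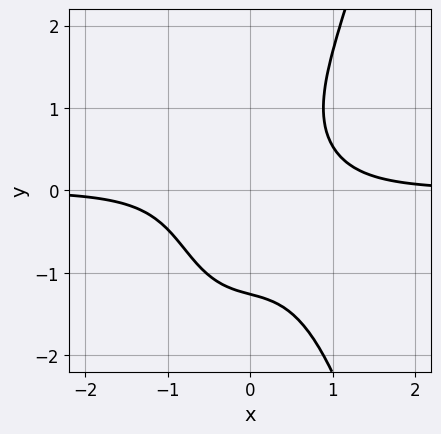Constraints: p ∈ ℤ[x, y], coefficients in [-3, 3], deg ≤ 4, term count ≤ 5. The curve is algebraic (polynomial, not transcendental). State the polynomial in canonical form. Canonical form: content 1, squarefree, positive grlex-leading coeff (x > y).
3*x^3*y - y^3 + x*y - 2

Degree: a generic line meets the curve in up to 4 points, so deg p = 4.
From the visible intercepts: no x-intercept at any integer in the box.
Together with the visible shape, these determine p as stated.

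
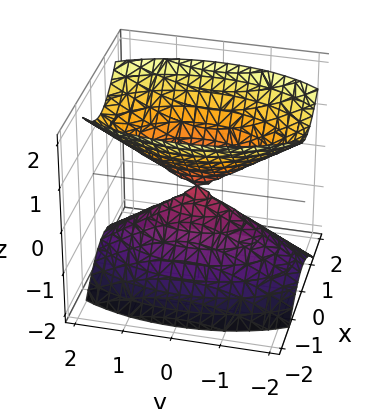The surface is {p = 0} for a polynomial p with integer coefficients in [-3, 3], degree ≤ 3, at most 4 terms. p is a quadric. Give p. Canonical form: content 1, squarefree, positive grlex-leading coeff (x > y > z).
3*x^2 + y^2 - 2*z^2

First, the picture has 2 separate pieces. Treating them together as one polynomial.
Then, degree: two nappes meeting at a single point; a quadric, so deg p = 2.
Next, symmetries: the y ↦ −y reflection is a symmetry, so y appears only in even powers; mirror symmetry x ↦ −x ⇒ only even powers of x; the z ↦ −z reflection is a symmetry, so z appears only in even powers.
Next, from the visible intercepts: it meets the x-axis at x = 0 (among the integer gridlines); it crosses the y-axis at the gridline y = 0; one z-axis crossing is at z = 0.
Finally, together with the visible shape, these determine p as stated.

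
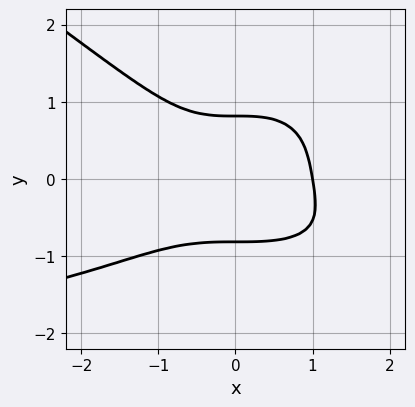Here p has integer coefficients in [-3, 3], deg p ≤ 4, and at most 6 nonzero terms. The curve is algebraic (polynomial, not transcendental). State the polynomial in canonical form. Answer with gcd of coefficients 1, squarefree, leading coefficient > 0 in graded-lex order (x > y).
x^3*y + 3*y^4 + 2*x^3 + y^2 - 2

First, degree: no degree-3 curve has this shape, so deg p = 4.
Then, against the integer gridlines: it crosses the x-axis at the gridline x = 1.
Finally, together with the visible shape, these determine p as stated.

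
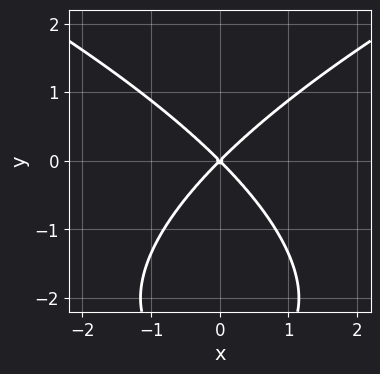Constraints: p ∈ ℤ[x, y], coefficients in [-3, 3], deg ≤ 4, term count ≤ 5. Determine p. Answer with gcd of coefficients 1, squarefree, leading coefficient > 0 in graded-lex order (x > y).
y^3 - 3*x^2 + 3*y^2

1. The degree is 3 — the shape is more complex than any degree-2 curve.
2. Symmetries: mirror symmetry x ↦ −x ⇒ only even powers of x.
3. Reading off the gridlines: it crosses the x-axis at the gridline x = 0; it meets the y-axis at y = 0 (among the integer gridlines).
4. Matching integer coefficients to the picture gives p.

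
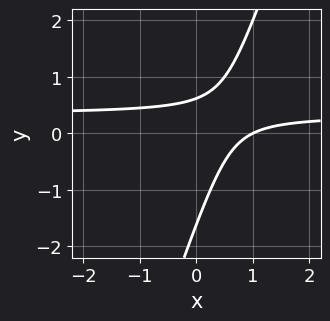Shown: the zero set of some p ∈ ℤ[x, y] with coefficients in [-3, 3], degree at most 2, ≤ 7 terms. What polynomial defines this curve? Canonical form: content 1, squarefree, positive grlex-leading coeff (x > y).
3*x*y - y^2 - x - y + 1

(a) The degree is 2 — no degree-1 curve has this shape.
(b) From the visible intercepts: it meets the x-axis at x = 1 (among the integer gridlines).
(c) These observations pin down the coefficients.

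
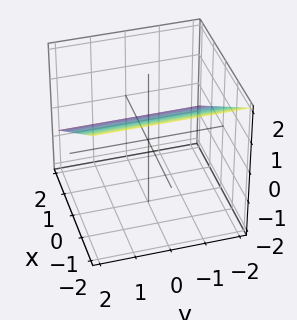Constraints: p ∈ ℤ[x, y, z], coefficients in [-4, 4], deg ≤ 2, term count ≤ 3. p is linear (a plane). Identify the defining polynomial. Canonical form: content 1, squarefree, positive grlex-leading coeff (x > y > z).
2*x + 3*z - 2

deg p = 1. The surface is flat (a plane).
From the visible intercepts: it misses every integer gridline on the y-axis; one x-axis crossing is at x = 1.
Fitting integer coefficients to these (and the overall shape) gives p.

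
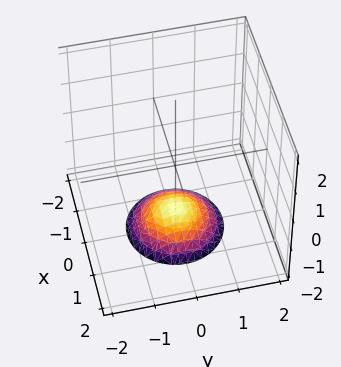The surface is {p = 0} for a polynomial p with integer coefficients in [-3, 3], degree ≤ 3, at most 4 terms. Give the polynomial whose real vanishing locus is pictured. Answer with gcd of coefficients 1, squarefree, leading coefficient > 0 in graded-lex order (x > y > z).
(a) Degree: no degree-1 surface has this shape, so deg p = 2.
(b) Symmetry: the surface is invariant under rotation about z: p = q(x² + y², z).
(c) Reading off the gridlines: a circular section at z = -2 has radius exactly 1; the surface avoids every integer y-axis point in the box.
(d) Matching integer coefficients to the picture gives p.

x^2 + y^2 + 2*z + 3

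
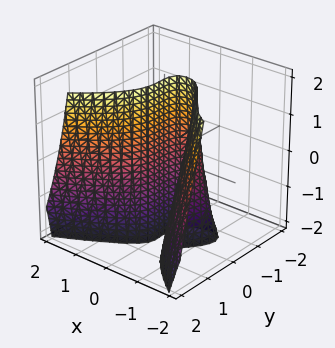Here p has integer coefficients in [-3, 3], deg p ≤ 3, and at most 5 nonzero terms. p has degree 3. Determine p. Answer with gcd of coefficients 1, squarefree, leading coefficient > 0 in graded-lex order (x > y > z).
x*y*z - 2*y^3 + 3*x^2 + y^2 + 3*x

First, degree: no degree-2 surface has this shape, so deg p = 3.
Then, from the visible intercepts: every point of the z-axis in the box is on the surface; the x-axis gridline crossings are at x ∈ {-1, 0}; one y-axis crossing is at y = 0.
Finally, matching integer coefficients to the picture gives p.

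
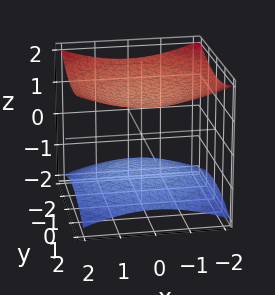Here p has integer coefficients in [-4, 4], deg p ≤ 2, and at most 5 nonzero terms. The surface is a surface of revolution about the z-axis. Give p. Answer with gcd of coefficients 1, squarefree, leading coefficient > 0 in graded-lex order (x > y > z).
First, there are 2 components. Treating them together as one polynomial.
Next, the degree is 2 — a generic line meets the surface in up to 2 points.
Next, symmetry: every cross-section ⟂ z is a circle, so x, y appear only via x² + y².
Then, against the integer gridlines: it misses every integer gridline on the x-axis; among the integer gridlines, it crosses the z-axis at z ∈ {-1, 1}; no y-intercept at any integer in the box.
Finally, solving for integer coefficients yields p as stated.

x^2 + y^2 - 3*z^2 + 3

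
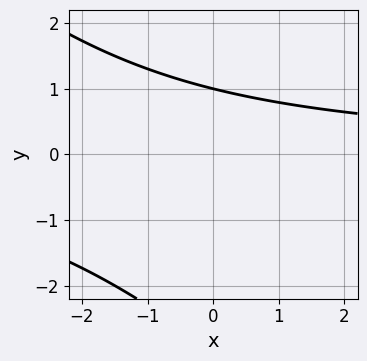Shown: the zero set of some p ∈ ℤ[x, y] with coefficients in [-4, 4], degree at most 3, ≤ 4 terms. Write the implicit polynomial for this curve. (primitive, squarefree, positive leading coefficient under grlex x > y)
The degree is 2 — the shape is more complex than any degree-1 curve.
Against the integer gridlines: one y-axis crossing is at y = 1; it misses every integer gridline on the x-axis.
These observations pin down the coefficients.

x*y + y^2 + 2*y - 3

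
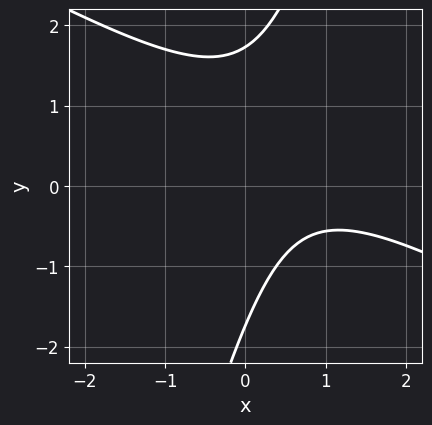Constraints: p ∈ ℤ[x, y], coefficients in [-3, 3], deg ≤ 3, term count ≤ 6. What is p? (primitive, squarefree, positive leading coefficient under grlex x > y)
2*x^2 + 3*x*y - y^2 - 3*x + 3

Degree: the shape is more complex than any degree-1 curve, so deg p = 2.
Checking where it meets the axes: the curve avoids every integer x-axis point in the box.
Putting this together gives p.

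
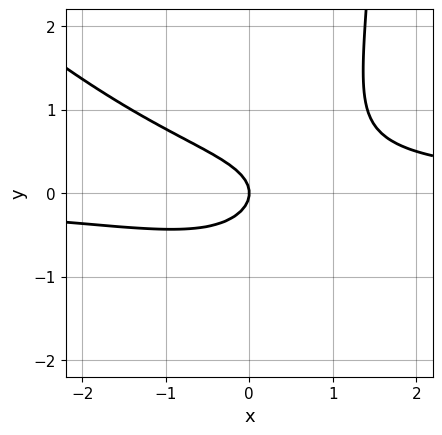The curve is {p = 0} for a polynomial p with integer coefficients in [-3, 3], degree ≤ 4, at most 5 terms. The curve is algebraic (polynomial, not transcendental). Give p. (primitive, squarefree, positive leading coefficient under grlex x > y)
First, deg p = 3.
Next, checking where it meets the axes: it meets the y-axis at y = 0 (among the integer gridlines); it crosses the x-axis at the gridline x = 0.
Finally, these observations pin down the coefficients.

x^2*y + x*y^2 - 2*y^2 - x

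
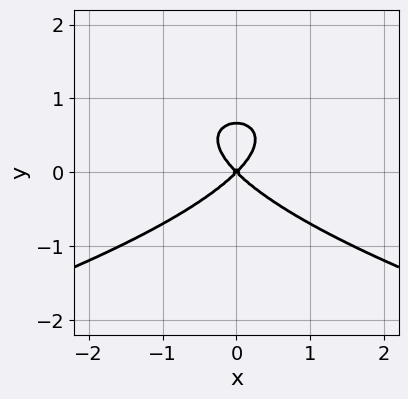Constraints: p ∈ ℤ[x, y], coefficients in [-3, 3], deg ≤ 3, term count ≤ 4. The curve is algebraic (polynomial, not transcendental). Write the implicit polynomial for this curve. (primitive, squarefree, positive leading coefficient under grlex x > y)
3*y^3 + 2*x^2 - 2*y^2

Degree: the shape is more complex than any degree-2 curve, so deg p = 3.
Symmetries: the x ↦ −x reflection is a symmetry, so x appears only in even powers.
Observable constraints: it crosses the y-axis at the gridline y = 0; it meets the x-axis at x = 0 (among the integer gridlines).
Fitting integer coefficients to these (and the overall shape) gives p.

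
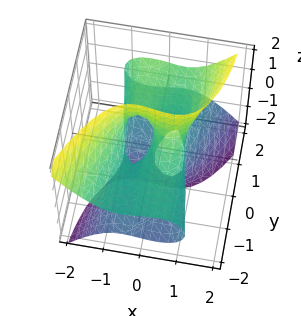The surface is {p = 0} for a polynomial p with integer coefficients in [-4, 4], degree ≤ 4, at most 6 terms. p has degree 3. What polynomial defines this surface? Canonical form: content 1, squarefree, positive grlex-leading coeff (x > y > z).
3*x^3 + y^2*z - 3*y*z^2 - 2*x + y

The degree is 3 — the shape is more complex than any degree-2 surface.
Against the integer gridlines: one y-axis crossing is at y = 0; the visible z-axis segment lies entirely on the surface; it meets the x-axis at x = 0 (among the integer gridlines).
Putting this together gives p.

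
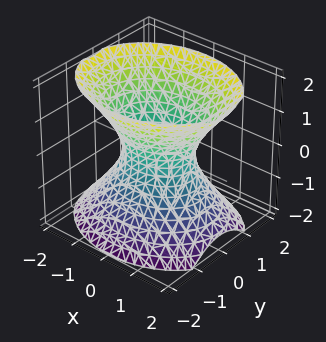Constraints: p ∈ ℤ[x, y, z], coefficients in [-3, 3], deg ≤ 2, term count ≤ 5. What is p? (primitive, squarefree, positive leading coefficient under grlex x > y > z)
First, the degree is 2 — one connected sheet with a waist; a quadric.
Then, symmetries: mirror symmetry x ↦ −x ⇒ only even powers of x; mirror symmetry z ↦ −z ⇒ only even powers of z; it's symmetric under y → −y, forcing even powers of y.
Then, observable constraints: the surface avoids every integer z-axis point in the box; the x-axis gridline crossings are at x ∈ {-1, 1}.
Finally, these observations pin down the coefficients.

2*x^2 + 3*y^2 - 2*z^2 - 2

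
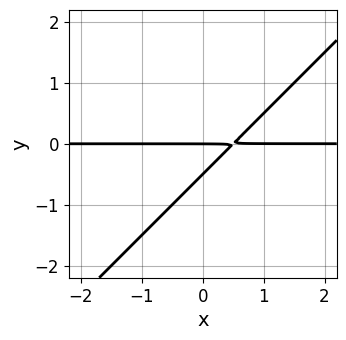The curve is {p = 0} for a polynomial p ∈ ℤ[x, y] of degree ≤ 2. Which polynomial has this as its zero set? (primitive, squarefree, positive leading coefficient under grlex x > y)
2*x*y - 2*y^2 - y

(a) deg p = 2.
(b) Against the integer gridlines: the visible x-axis segment lies entirely on the curve; one y-axis crossing is at y = 0.
(c) The integer polynomial consistent with all of this is the stated p.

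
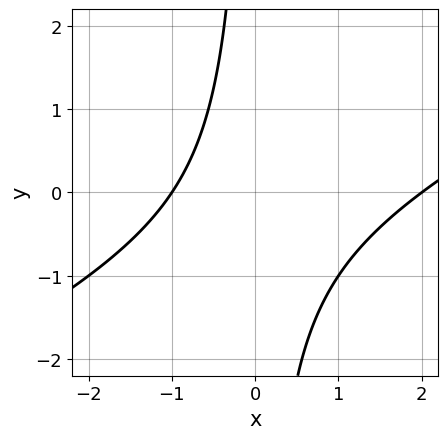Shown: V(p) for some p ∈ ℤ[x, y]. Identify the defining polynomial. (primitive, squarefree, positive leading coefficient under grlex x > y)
x^2 - 2*x*y - x - 2

(a) Degree: the shape is more complex than any degree-1 curve, so deg p = 2.
(b) Observable constraints: it misses every integer gridline on the y-axis; among the integer gridlines, it crosses the x-axis at x ∈ {-1, 2}.
(c) Assembling these constraints gives the stated polynomial.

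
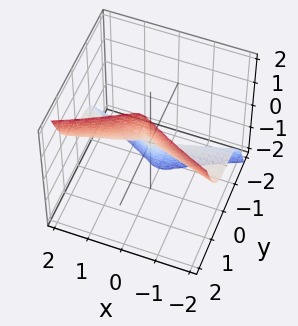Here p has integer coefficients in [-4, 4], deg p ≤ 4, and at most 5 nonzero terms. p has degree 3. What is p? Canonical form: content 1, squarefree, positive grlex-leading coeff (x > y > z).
1. The degree is 3 — a generic line meets the surface in up to 3 points.
2. Reading off the gridlines: every point of the x-axis in the box is on the surface; the visible z-axis segment lies entirely on the surface.
3. These observations pin down the coefficients.

x^2*z - 3*y^3 + y^2*z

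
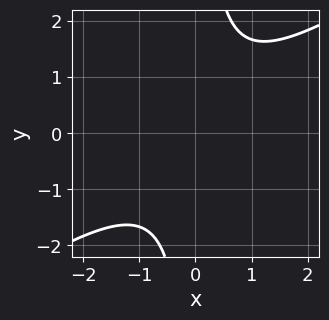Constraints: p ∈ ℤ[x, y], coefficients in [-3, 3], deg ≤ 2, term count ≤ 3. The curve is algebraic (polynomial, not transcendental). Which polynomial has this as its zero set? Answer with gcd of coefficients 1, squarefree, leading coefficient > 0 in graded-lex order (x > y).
2*x^2 - 3*x*y + 3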